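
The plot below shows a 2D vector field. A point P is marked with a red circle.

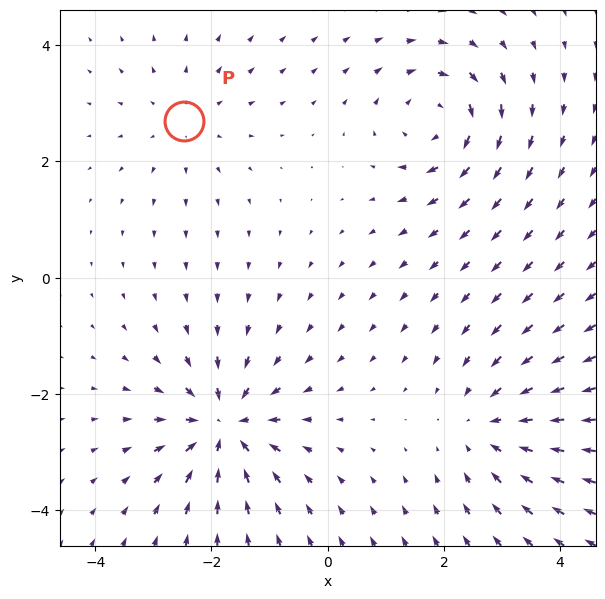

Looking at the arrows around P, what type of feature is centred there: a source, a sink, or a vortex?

At P (-2.5, 2.7) the arrows spread outward. Divergence about +2, curl ≈0 — positive divergence with near-zero curl is a source.

source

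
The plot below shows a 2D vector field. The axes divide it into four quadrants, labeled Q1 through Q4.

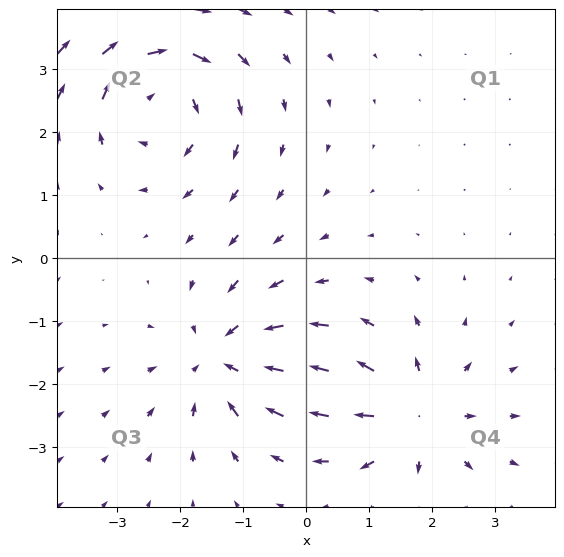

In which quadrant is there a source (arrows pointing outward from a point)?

The source sits at approximately (1.7, -2.5), which lies in quadrant Q4. The divergence there is about +4, positive as expected for a source.

Q4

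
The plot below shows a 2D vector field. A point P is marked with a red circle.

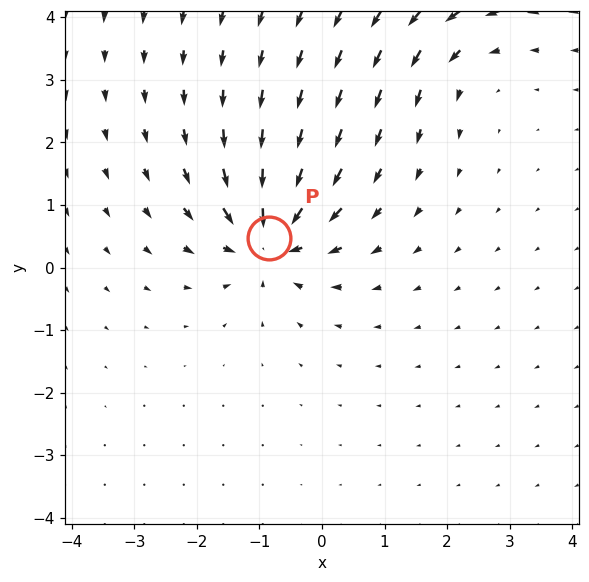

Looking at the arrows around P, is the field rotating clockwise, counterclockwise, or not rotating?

not rotating

Near P at (-0.9, 0.5) the arrows show no circulation. The curl there is ≈0.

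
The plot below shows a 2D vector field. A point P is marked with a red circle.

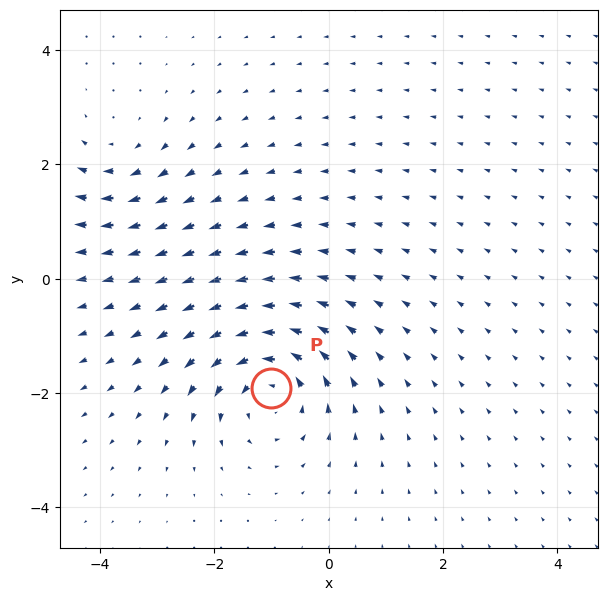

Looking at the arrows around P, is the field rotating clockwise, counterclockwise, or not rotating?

Near P at (-1.0, -1.9) the arrows circulate counterclockwise. The curl (z-component) there is about +5; positive curl means counterclockwise rotation.

counterclockwise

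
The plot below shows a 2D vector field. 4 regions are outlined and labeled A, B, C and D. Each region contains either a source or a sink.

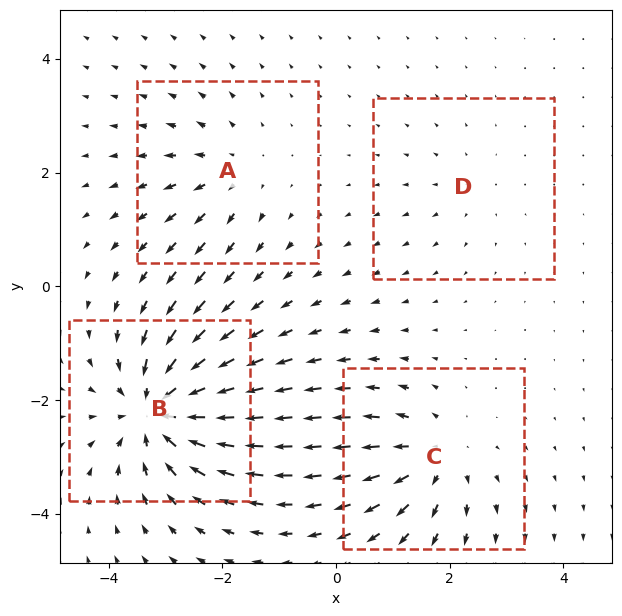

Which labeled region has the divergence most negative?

B

Divergence at each region's feature centre — A: about +4, B: about -8, C: about +5, D: about +2. Region B is most negative.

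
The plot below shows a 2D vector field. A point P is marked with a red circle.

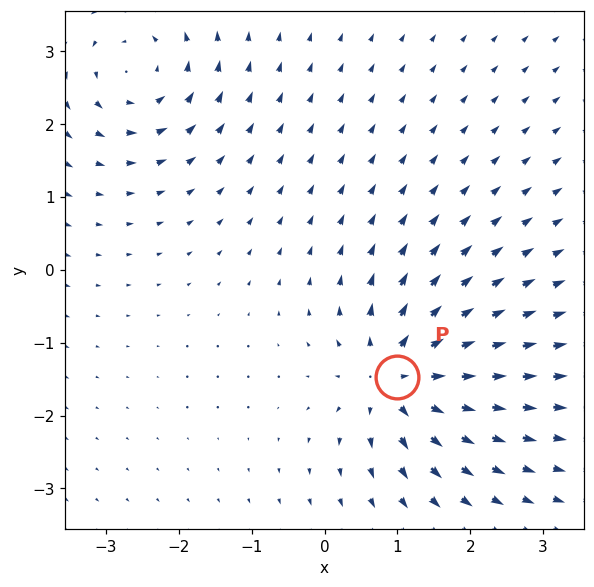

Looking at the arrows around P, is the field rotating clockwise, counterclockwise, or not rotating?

Near P at (1.0, -1.5) the arrows show no circulation. The curl there is ≈0.

not rotating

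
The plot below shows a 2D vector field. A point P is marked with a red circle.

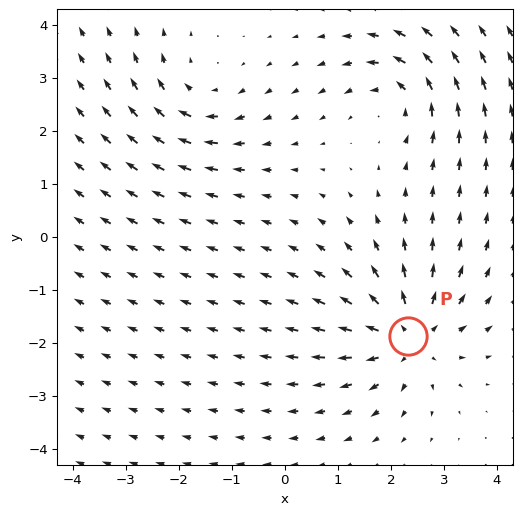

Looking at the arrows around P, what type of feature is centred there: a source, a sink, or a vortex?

source

At P (2.3, -1.9) the arrows spread outward. Divergence about +4, curl ≈0 — positive divergence with near-zero curl is a source.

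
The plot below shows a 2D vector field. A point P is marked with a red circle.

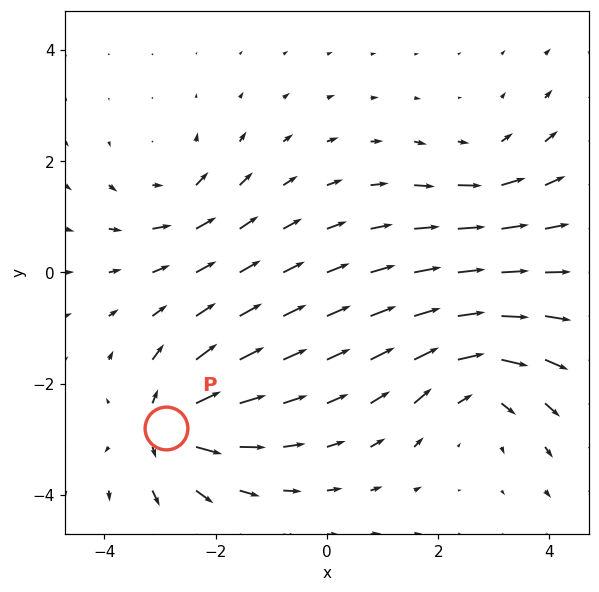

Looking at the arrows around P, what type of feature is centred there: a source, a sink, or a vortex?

At P (-2.9, -2.8) the arrows spread outward. Divergence about +7, curl ≈0 — positive divergence with near-zero curl is a source.

source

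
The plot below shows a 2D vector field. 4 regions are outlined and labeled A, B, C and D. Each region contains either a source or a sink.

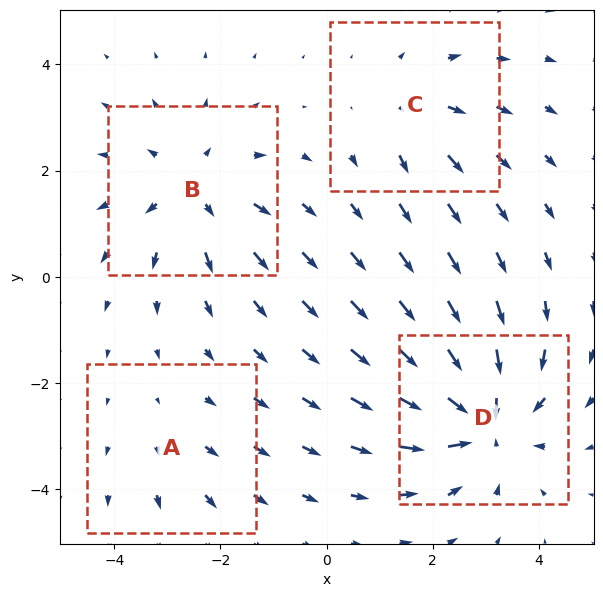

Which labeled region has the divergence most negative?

Divergence at each region's feature centre — A: about +2, B: about +4, C: about +3, D: about -6. Region D is most negative.

D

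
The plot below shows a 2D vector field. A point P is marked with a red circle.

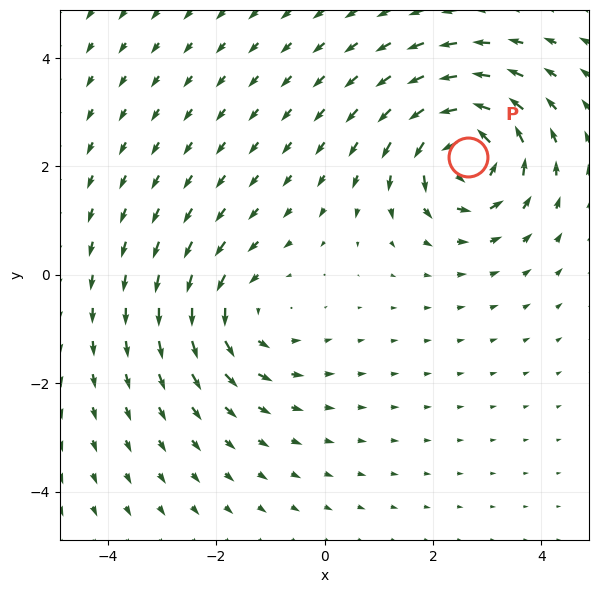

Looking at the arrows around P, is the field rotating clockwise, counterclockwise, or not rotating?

counterclockwise

Near P at (2.6, 2.2) the arrows circulate counterclockwise. The curl (z-component) there is about +5; positive curl means counterclockwise rotation.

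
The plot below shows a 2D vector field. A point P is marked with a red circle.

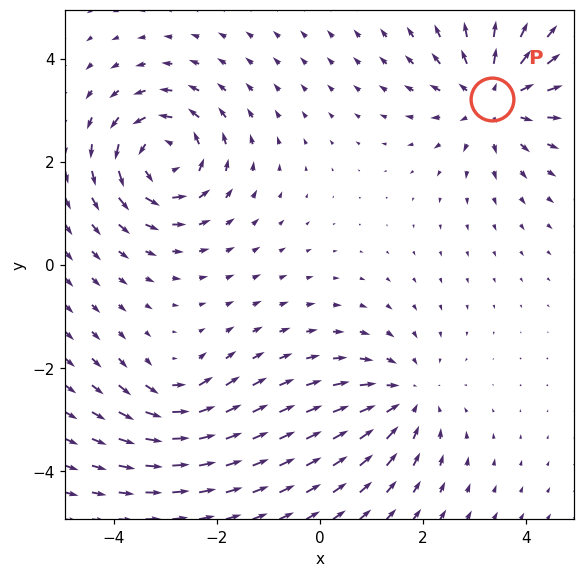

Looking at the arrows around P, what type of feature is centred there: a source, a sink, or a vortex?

source

At P (3.4, 3.2) the arrows spread outward. Divergence about +5, curl ≈0 — positive divergence with near-zero curl is a source.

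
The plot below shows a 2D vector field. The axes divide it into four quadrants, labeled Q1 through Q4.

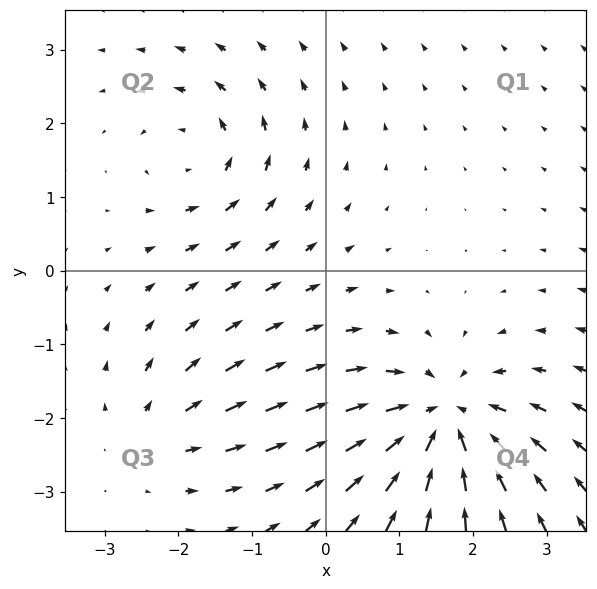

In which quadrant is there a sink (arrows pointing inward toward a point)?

Q4

The sink sits at approximately (1.6, -2.0), which lies in quadrant Q4. The divergence there is about -6, negative as expected for a sink.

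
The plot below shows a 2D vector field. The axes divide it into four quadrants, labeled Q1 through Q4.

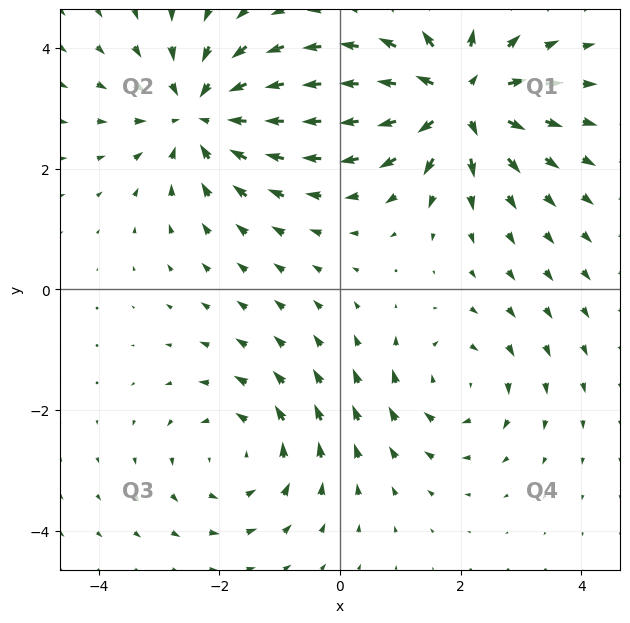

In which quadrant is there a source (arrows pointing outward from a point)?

The source sits at approximately (2.0, 3.2), which lies in quadrant Q1. The divergence there is about +6, positive as expected for a source.

Q1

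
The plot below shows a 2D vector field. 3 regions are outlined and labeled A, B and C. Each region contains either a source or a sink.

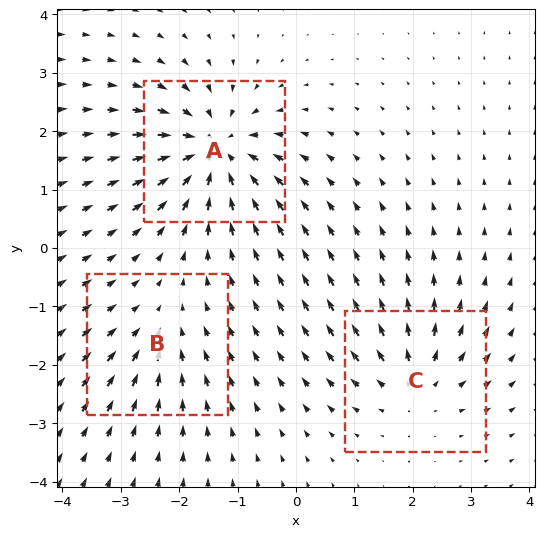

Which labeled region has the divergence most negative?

A

Divergence at each region's feature centre — A: about -6, B: about -2, C: about +4. Region A is most negative.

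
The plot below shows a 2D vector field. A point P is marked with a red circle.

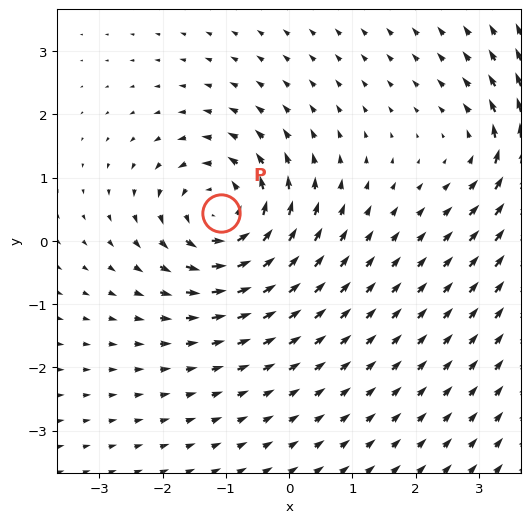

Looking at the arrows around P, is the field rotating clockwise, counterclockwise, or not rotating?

counterclockwise

Near P at (-1.1, 0.4) the arrows circulate counterclockwise. The curl (z-component) there is about +5; positive curl means counterclockwise rotation.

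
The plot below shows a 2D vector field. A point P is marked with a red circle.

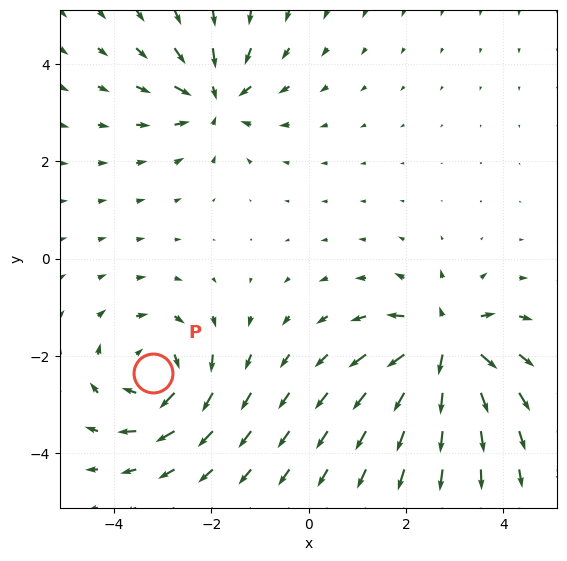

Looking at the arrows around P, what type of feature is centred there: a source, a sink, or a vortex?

At P (-3.2, -2.4) the arrows circulate clockwise. Divergence ≈0, curl about -5 — near-zero divergence with nonzero curl is a vortex.

vortex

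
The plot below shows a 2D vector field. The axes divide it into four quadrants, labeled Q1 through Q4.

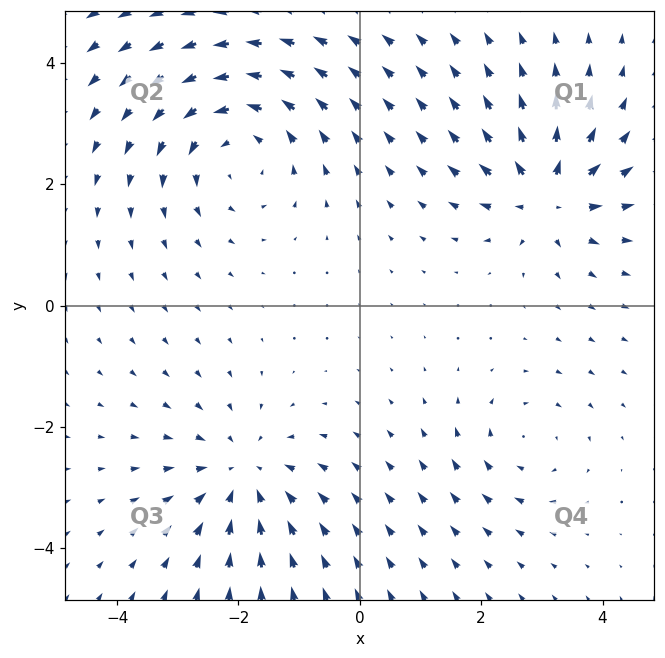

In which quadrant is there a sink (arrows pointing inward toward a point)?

Q3

The sink sits at approximately (-1.9, -2.8), which lies in quadrant Q3. The divergence there is about -3, negative as expected for a sink.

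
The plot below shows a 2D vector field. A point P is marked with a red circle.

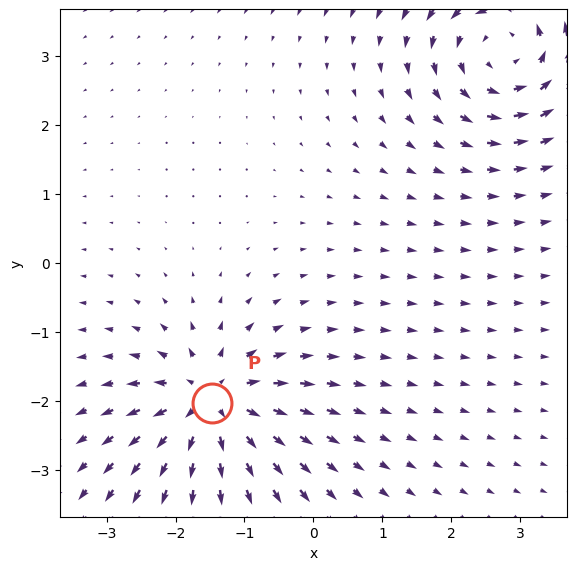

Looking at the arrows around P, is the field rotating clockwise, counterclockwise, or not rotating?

not rotating

Near P at (-1.5, -2.0) the arrows show no circulation. The curl there is ≈0.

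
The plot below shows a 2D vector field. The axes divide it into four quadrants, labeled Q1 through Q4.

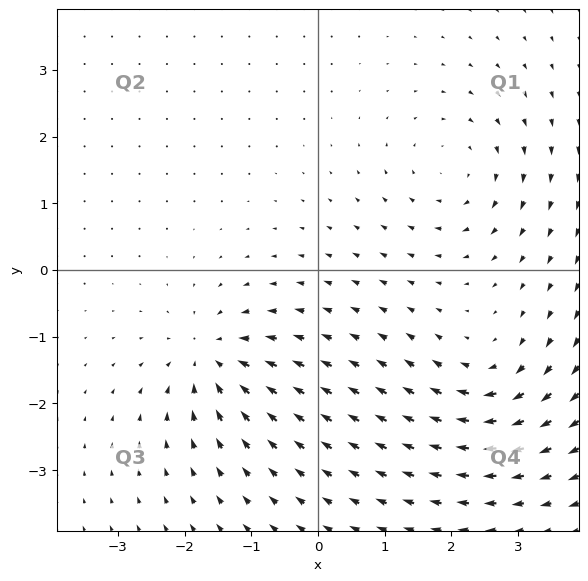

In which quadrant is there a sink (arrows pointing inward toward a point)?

Q3

The sink sits at approximately (-1.6, -1.3), which lies in quadrant Q3. The divergence there is about -6, negative as expected for a sink.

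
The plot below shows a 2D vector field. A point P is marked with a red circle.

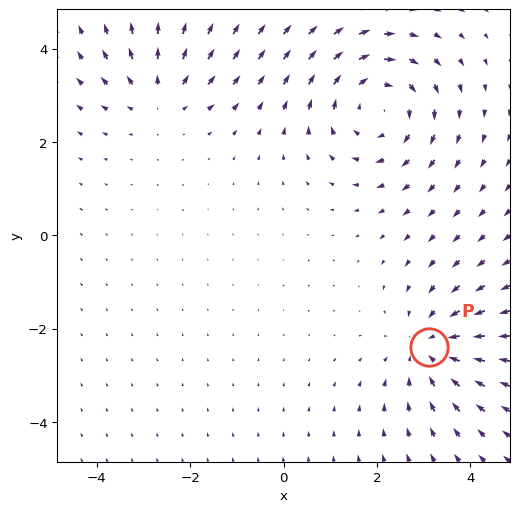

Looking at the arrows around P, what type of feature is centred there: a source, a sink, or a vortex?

sink

At P (3.1, -2.4) the arrows converge inward. Divergence about -3, curl ≈0 — negative divergence with near-zero curl is a sink.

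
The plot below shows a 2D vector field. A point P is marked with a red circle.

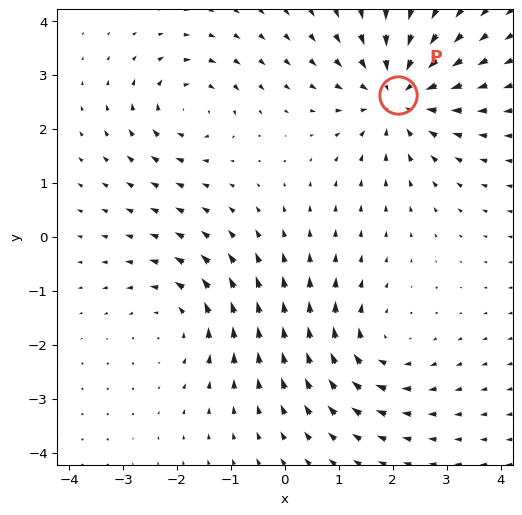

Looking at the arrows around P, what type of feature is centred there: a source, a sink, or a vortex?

At P (2.1, 2.6) the arrows converge inward. Divergence about -5, curl ≈0 — negative divergence with near-zero curl is a sink.

sink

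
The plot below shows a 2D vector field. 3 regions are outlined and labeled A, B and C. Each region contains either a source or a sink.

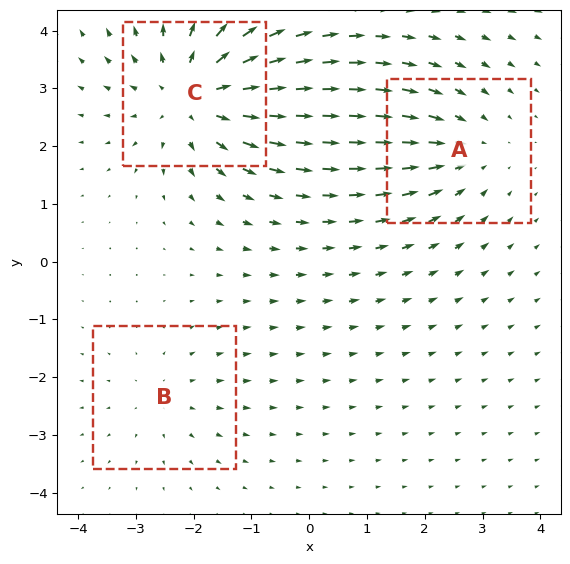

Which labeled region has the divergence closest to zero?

Divergence at each region's feature centre — A: about -3, B: about +2, C: about +4. Region B is closest to zero.

B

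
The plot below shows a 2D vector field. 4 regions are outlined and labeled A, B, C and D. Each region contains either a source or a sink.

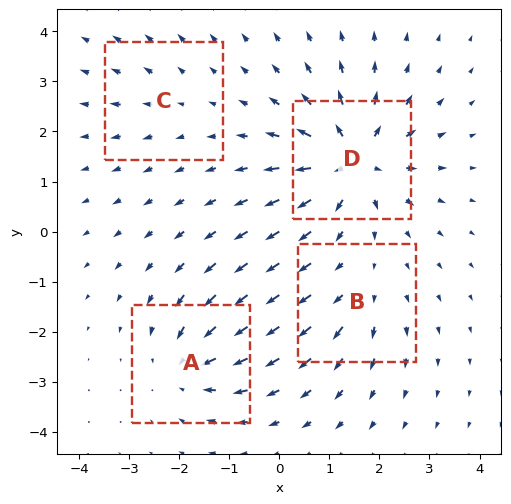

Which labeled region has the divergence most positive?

Divergence at each region's feature centre — A: about -5, B: about +3, C: about +2, D: about +8. Region D is most positive.

D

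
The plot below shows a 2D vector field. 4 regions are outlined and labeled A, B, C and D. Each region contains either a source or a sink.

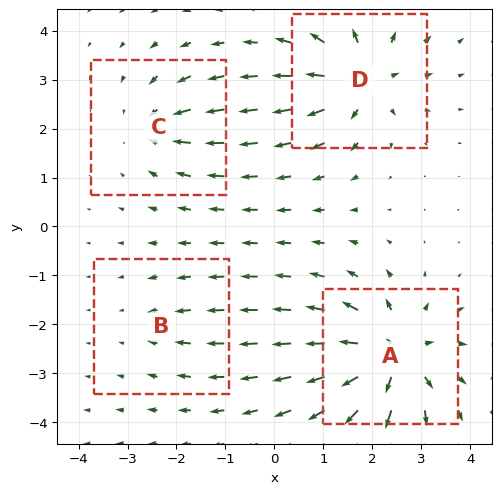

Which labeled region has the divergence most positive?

Divergence at each region's feature centre — A: about +8, B: about -2, C: about -4, D: about +7. Region A is most positive.

A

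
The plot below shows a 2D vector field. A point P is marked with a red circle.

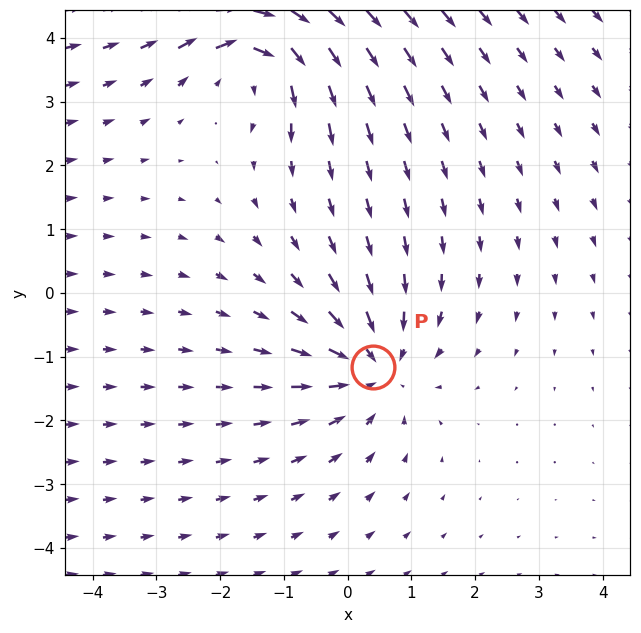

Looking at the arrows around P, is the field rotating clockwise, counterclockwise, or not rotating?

Near P at (0.4, -1.2) the arrows show no circulation. The curl there is ≈0.

not rotating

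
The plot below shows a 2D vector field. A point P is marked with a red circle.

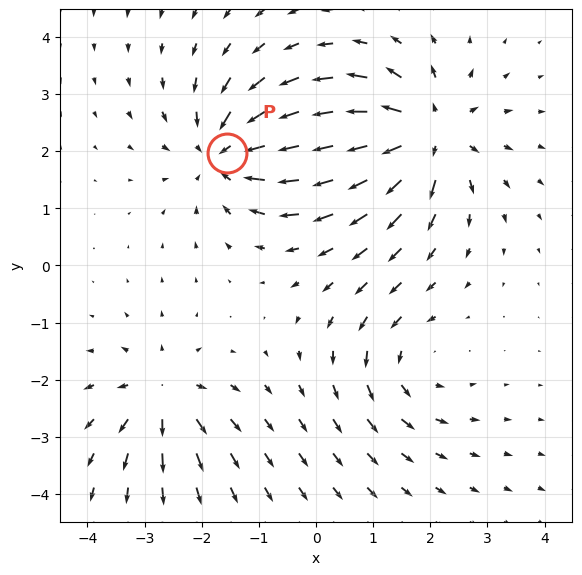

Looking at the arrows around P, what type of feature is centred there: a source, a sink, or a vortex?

sink

At P (-1.6, 2.0) the arrows converge inward. Divergence about -5, curl ≈0 — negative divergence with near-zero curl is a sink.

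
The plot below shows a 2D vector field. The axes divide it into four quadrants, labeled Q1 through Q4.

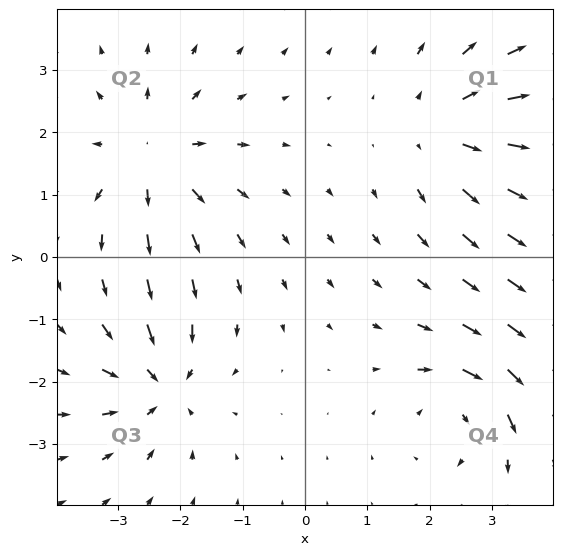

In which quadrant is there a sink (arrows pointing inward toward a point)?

Q3

The sink sits at approximately (-2.3, -2.1), which lies in quadrant Q3. The divergence there is about -6, negative as expected for a sink.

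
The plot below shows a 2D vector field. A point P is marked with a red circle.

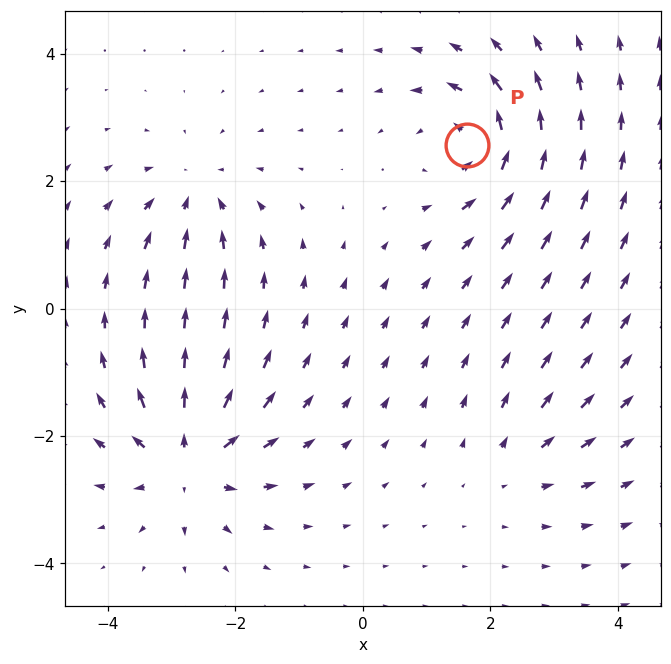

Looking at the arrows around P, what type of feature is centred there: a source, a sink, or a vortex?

At P (1.6, 2.6) the arrows circulate counterclockwise. Divergence ≈0, curl about +6 — near-zero divergence with nonzero curl is a vortex.

vortex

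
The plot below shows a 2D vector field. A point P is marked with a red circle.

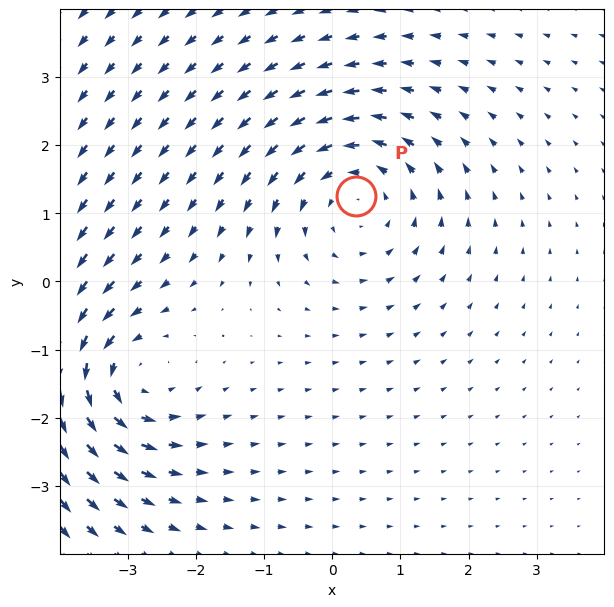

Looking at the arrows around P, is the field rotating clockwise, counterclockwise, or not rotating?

Near P at (0.3, 1.3) the arrows circulate counterclockwise. The curl (z-component) there is about +3; positive curl means counterclockwise rotation.

counterclockwise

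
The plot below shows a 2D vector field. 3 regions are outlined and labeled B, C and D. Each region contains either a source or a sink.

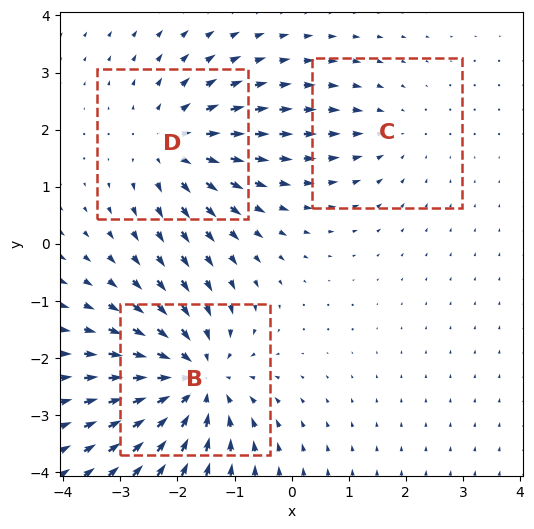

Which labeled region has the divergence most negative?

Divergence at each region's feature centre — B: about -5, C: about -2, D: about +3. Region B is most negative.

B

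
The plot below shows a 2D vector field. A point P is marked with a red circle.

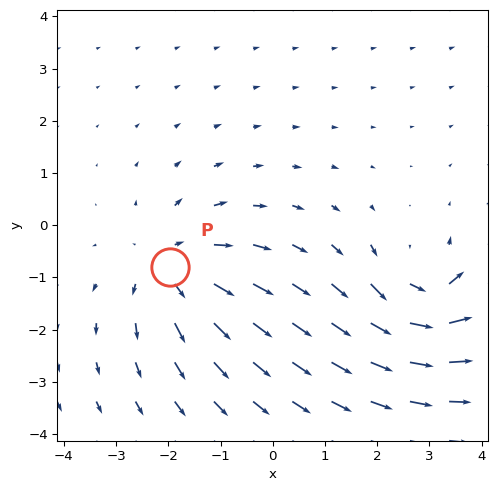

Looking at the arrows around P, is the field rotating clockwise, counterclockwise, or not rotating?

Near P at (-2.0, -0.8) the arrows show no circulation. The curl there is ≈0.

not rotating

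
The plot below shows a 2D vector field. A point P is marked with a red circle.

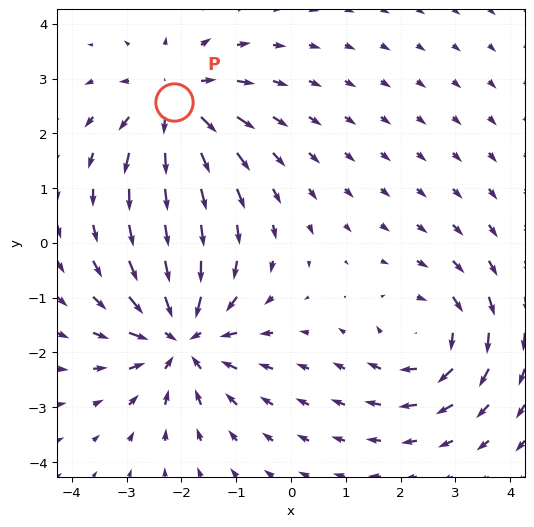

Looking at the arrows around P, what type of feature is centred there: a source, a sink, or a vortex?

At P (-2.1, 2.6) the arrows spread outward. Divergence about +4, curl ≈0 — positive divergence with near-zero curl is a source.

source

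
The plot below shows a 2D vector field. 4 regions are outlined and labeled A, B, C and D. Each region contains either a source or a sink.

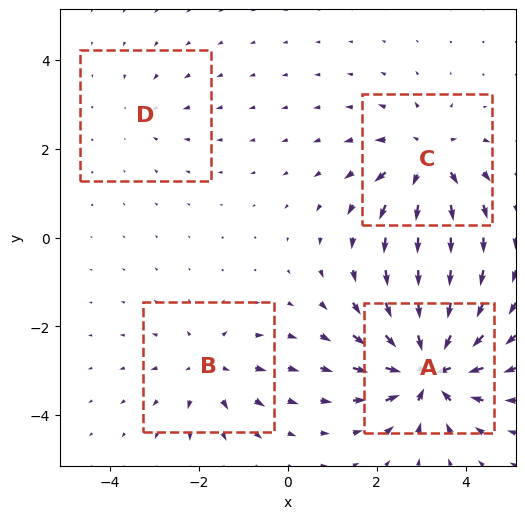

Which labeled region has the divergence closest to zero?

Divergence at each region's feature centre — A: about -8, B: about +4, C: about +5, D: about -2. Region D is closest to zero.

D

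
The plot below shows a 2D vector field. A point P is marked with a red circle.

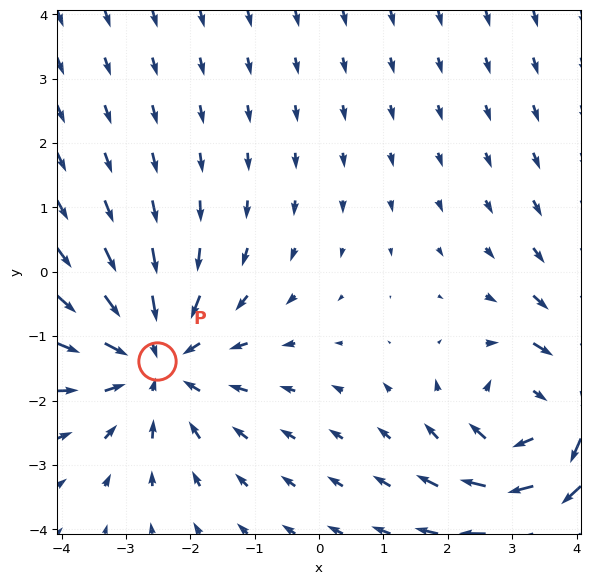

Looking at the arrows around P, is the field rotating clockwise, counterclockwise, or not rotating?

Near P at (-2.5, -1.4) the arrows show no circulation. The curl there is ≈0.

not rotating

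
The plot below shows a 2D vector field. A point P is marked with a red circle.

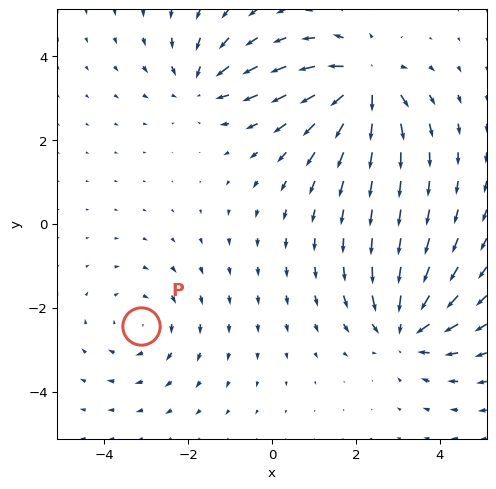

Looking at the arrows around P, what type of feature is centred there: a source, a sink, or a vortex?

vortex

At P (-3.1, -2.4) the arrows circulate clockwise. Divergence ≈0, curl about -3 — near-zero divergence with nonzero curl is a vortex.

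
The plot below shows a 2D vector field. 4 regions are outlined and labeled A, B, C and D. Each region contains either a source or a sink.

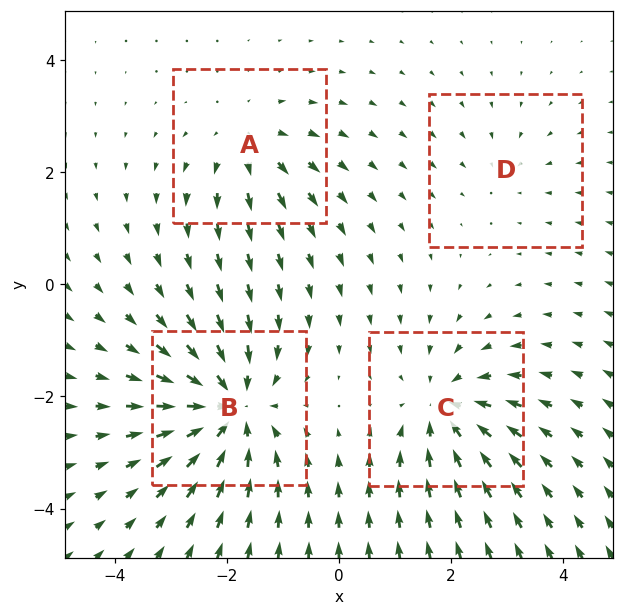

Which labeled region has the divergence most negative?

Divergence at each region's feature centre — A: about +3, B: about -7, C: about -5, D: about -2. Region B is most negative.

B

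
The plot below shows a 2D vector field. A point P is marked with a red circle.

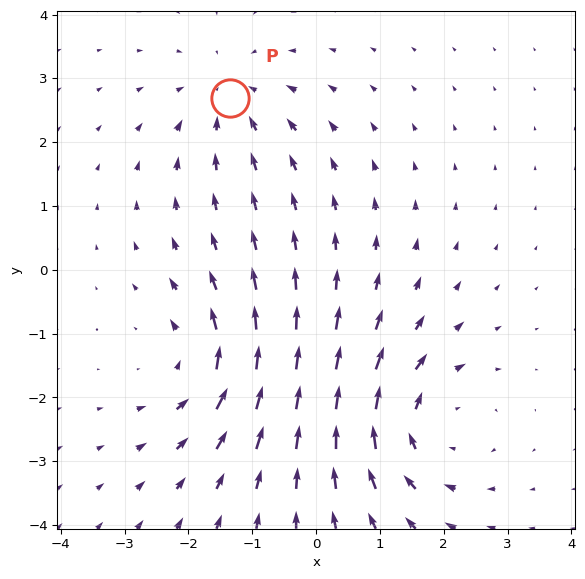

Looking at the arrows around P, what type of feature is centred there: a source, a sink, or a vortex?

sink

At P (-1.4, 2.7) the arrows converge inward. Divergence about -3, curl ≈0 — negative divergence with near-zero curl is a sink.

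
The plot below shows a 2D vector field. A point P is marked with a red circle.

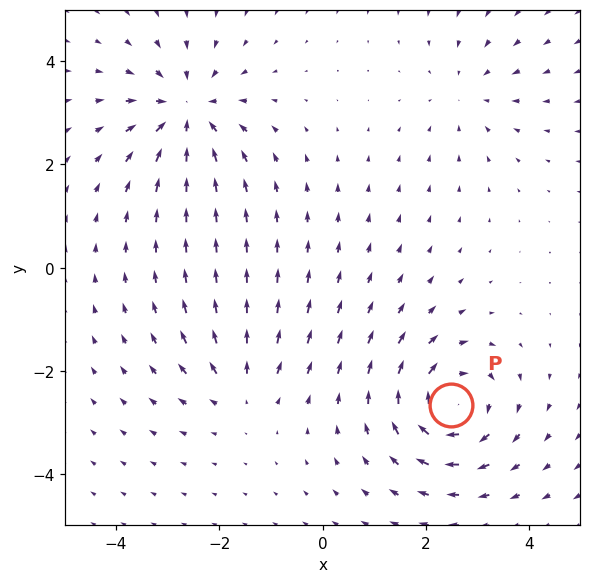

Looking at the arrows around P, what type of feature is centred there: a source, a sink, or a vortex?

At P (2.5, -2.7) the arrows circulate clockwise. Divergence ≈0, curl about -6 — near-zero divergence with nonzero curl is a vortex.

vortex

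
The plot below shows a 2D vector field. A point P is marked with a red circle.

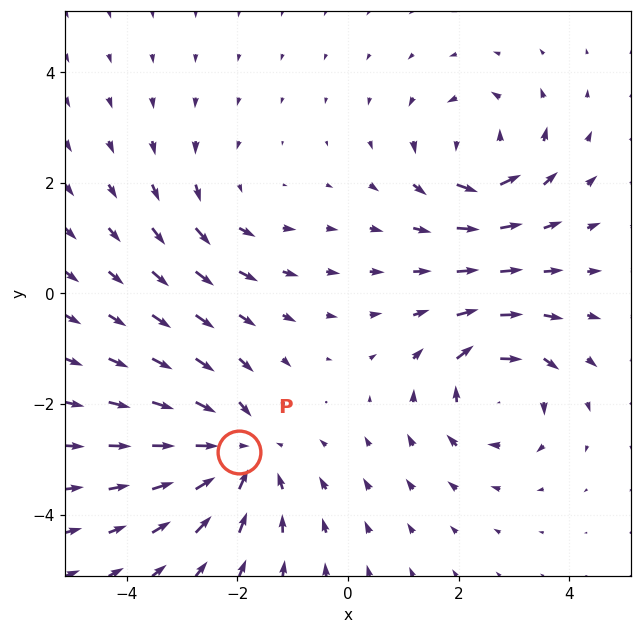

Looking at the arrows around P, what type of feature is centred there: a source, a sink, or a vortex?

At P (-2.0, -2.9) the arrows converge inward. Divergence about -4, curl ≈0 — negative divergence with near-zero curl is a sink.

sink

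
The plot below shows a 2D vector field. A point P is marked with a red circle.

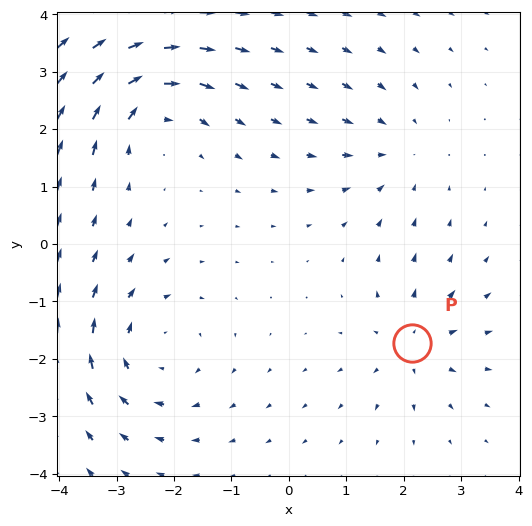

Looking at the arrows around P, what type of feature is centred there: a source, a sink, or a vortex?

source

At P (2.1, -1.7) the arrows spread outward. Divergence about +4, curl ≈0 — positive divergence with near-zero curl is a source.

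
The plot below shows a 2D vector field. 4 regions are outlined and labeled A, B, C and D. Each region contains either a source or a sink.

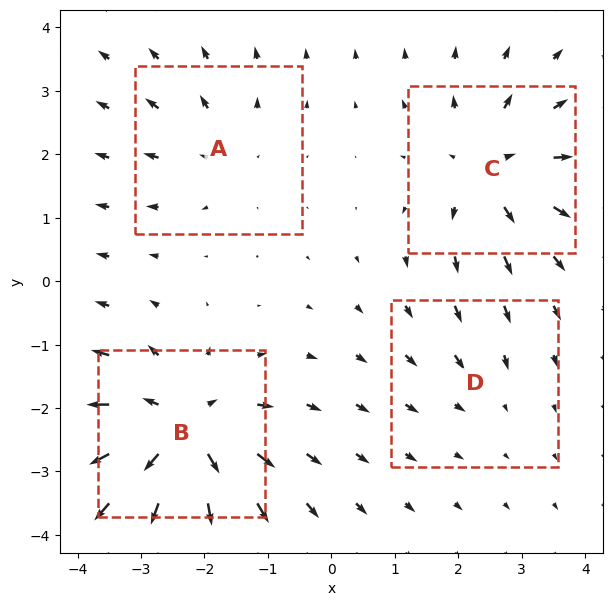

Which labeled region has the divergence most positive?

Divergence at each region's feature centre — A: about +3, B: about +8, C: about +6, D: about -2. Region B is most positive.

B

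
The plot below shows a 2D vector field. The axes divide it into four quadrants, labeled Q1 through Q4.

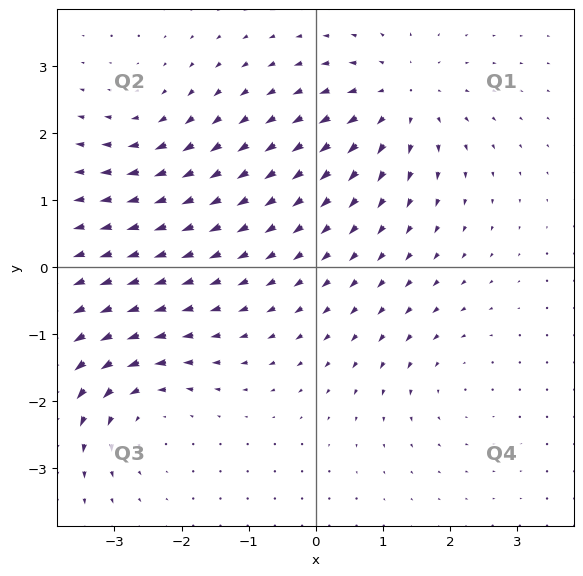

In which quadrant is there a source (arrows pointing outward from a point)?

Q1

The source sits at approximately (1.3, 2.5), which lies in quadrant Q1. The divergence there is about +5, positive as expected for a source.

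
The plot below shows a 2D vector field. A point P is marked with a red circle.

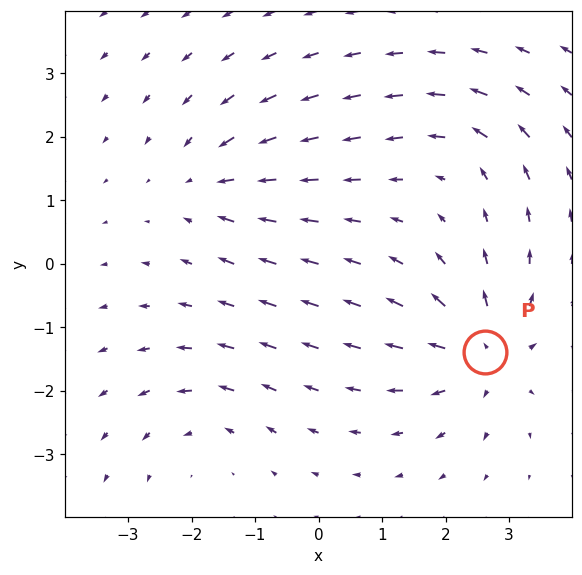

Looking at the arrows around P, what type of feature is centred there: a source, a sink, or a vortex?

At P (2.6, -1.4) the arrows spread outward. Divergence about +5, curl ≈0 — positive divergence with near-zero curl is a source.

source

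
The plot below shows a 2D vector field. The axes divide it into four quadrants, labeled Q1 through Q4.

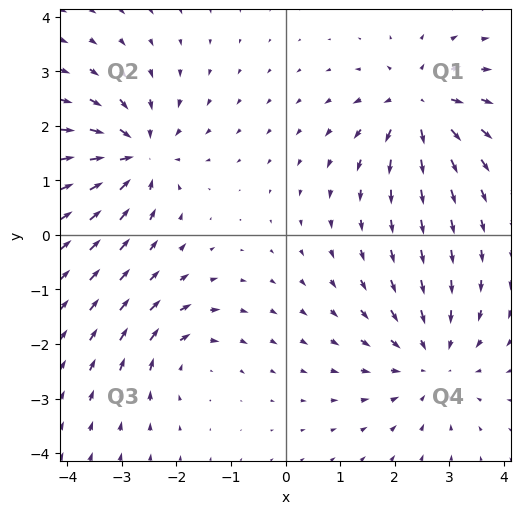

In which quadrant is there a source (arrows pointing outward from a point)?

Q1

The source sits at approximately (2.4, 2.4), which lies in quadrant Q1. The divergence there is about +6, positive as expected for a source.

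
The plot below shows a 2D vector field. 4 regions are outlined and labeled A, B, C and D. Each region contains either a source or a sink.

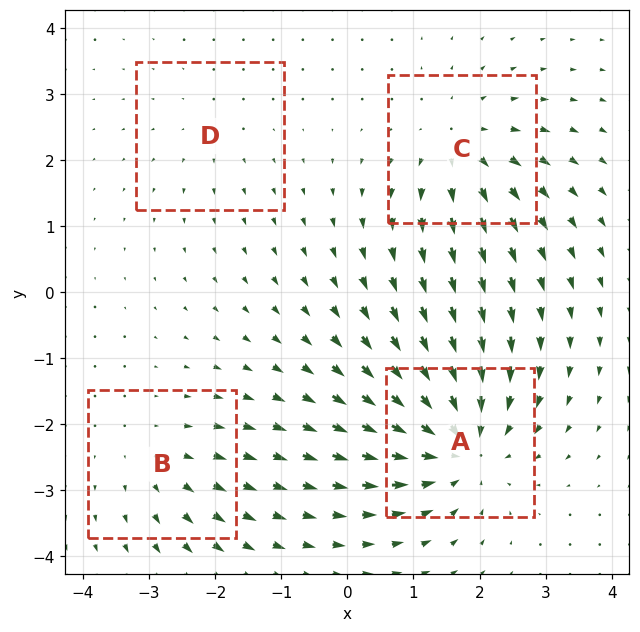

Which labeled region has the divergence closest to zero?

Divergence at each region's feature centre — A: about -7, B: about +3, C: about +5, D: about +2. Region D is closest to zero.

D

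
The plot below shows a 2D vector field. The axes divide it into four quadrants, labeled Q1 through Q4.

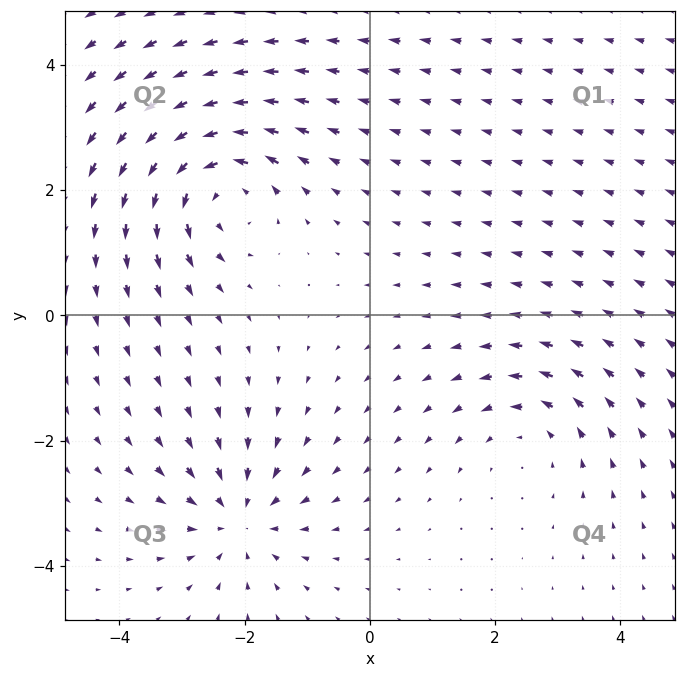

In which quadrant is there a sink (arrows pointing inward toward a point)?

Q3

The sink sits at approximately (-2.1, -3.2), which lies in quadrant Q3. The divergence there is about -5, negative as expected for a sink.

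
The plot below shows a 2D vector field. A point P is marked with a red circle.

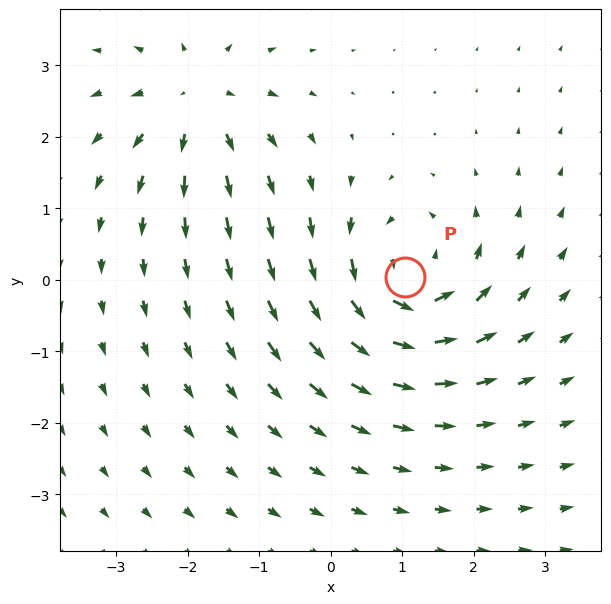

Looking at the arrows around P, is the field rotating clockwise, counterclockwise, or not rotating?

Near P at (1.0, 0.0) the arrows circulate counterclockwise. The curl (z-component) there is about +5; positive curl means counterclockwise rotation.

counterclockwise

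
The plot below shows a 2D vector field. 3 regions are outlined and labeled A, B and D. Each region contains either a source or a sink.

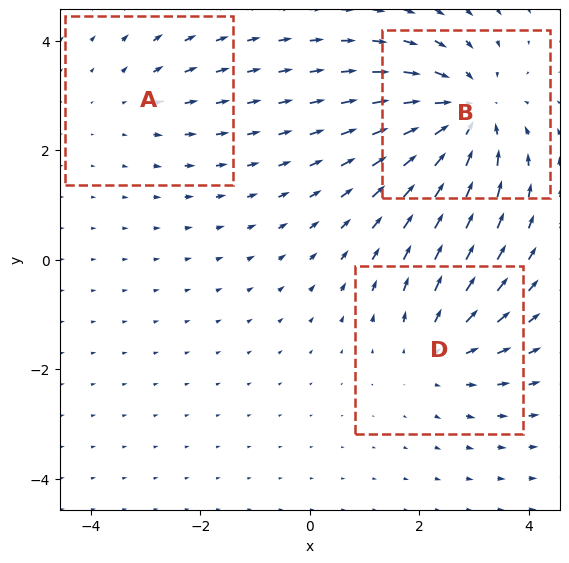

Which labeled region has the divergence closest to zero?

A

Divergence at each region's feature centre — A: about +2, B: about -4, D: about +3. Region A is closest to zero.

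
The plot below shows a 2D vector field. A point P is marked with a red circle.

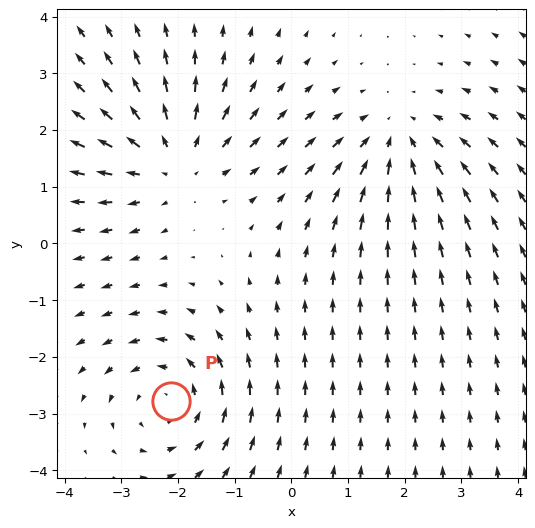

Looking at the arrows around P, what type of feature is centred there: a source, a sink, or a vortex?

At P (-2.1, -2.8) the arrows circulate counterclockwise. Divergence ≈0, curl about +4 — near-zero divergence with nonzero curl is a vortex.

vortex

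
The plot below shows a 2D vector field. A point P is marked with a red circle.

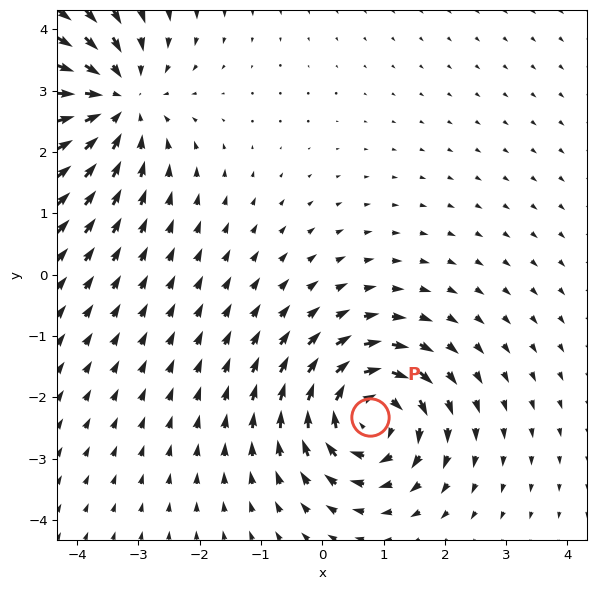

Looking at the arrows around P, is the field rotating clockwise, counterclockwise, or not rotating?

Near P at (0.8, -2.3) the arrows circulate clockwise. The curl (z-component) there is about -5; negative curl means clockwise rotation.

clockwise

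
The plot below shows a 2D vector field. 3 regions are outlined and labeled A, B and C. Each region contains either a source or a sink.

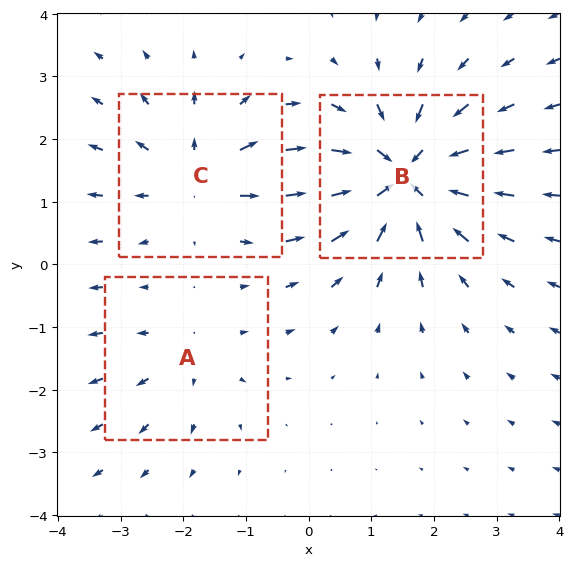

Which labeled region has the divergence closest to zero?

Divergence at each region's feature centre — A: about +2, B: about -5, C: about +3. Region A is closest to zero.

A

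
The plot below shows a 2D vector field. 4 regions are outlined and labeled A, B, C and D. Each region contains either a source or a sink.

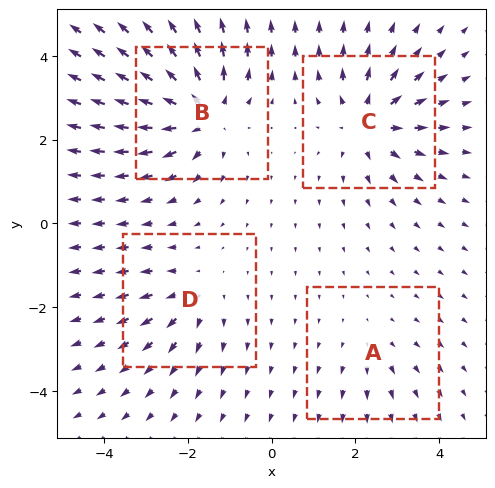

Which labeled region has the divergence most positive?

Divergence at each region's feature centre — A: about +2, B: about +7, C: about +6, D: about +4. Region B is most positive.

B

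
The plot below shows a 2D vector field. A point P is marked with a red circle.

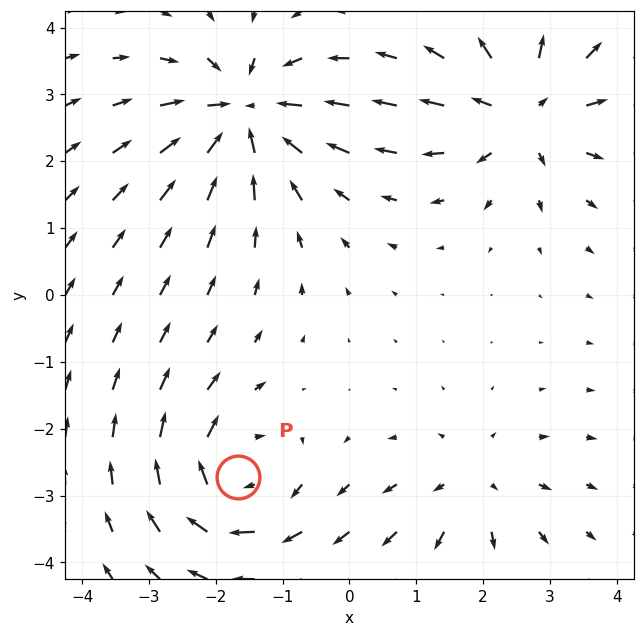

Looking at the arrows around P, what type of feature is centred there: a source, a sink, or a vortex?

vortex

At P (-1.7, -2.7) the arrows circulate clockwise. Divergence ≈0, curl about -5 — near-zero divergence with nonzero curl is a vortex.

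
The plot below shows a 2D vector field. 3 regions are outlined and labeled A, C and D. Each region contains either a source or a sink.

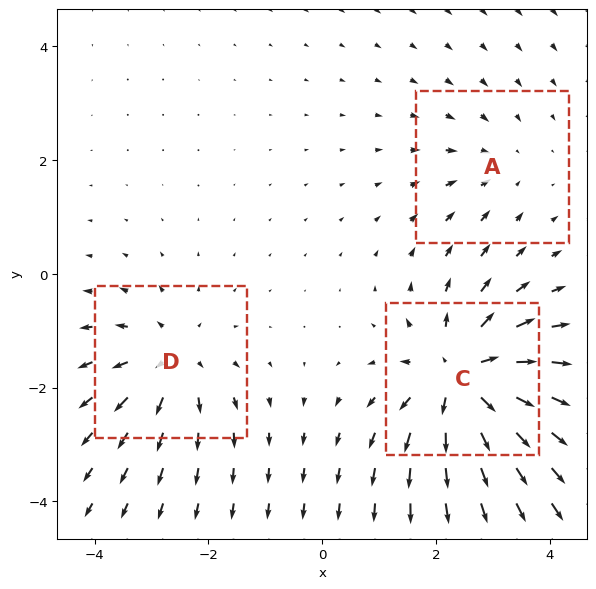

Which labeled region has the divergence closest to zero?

A

Divergence at each region's feature centre — A: about -2, C: about +6, D: about +4. Region A is closest to zero.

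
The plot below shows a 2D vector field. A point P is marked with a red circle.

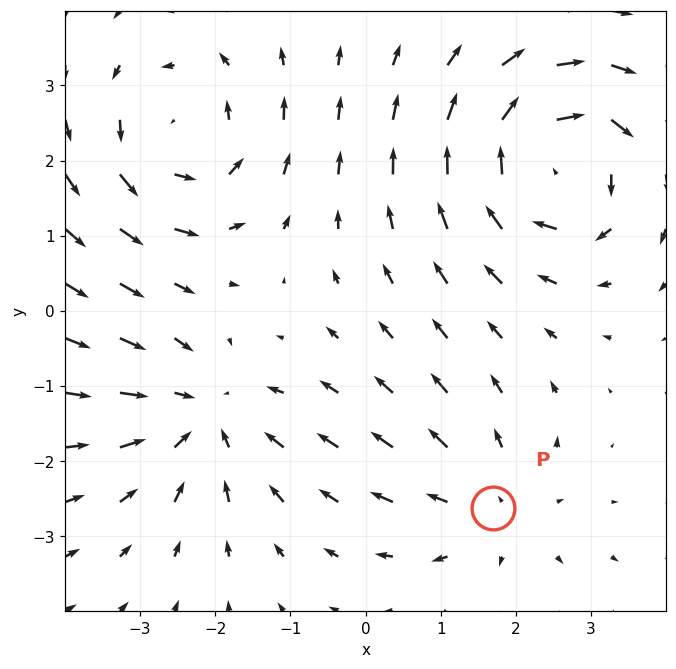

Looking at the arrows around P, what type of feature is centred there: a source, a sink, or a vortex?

At P (1.7, -2.6) the arrows spread outward. Divergence about +3, curl ≈0 — positive divergence with near-zero curl is a source.

source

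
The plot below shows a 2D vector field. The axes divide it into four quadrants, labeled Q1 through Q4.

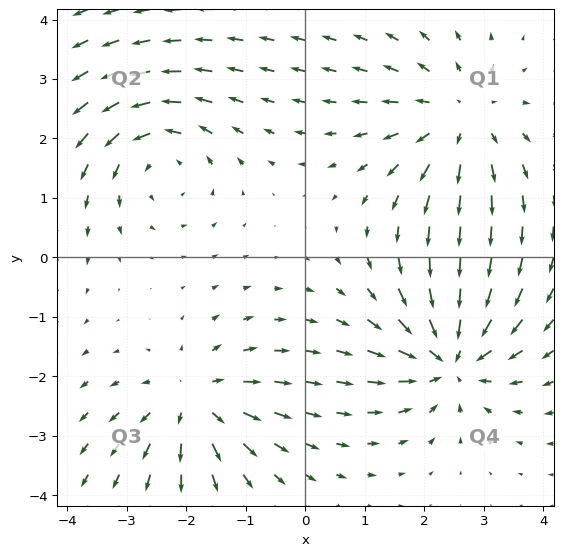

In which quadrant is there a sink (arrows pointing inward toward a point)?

Q4

The sink sits at approximately (2.4, -1.7), which lies in quadrant Q4. The divergence there is about -5, negative as expected for a sink.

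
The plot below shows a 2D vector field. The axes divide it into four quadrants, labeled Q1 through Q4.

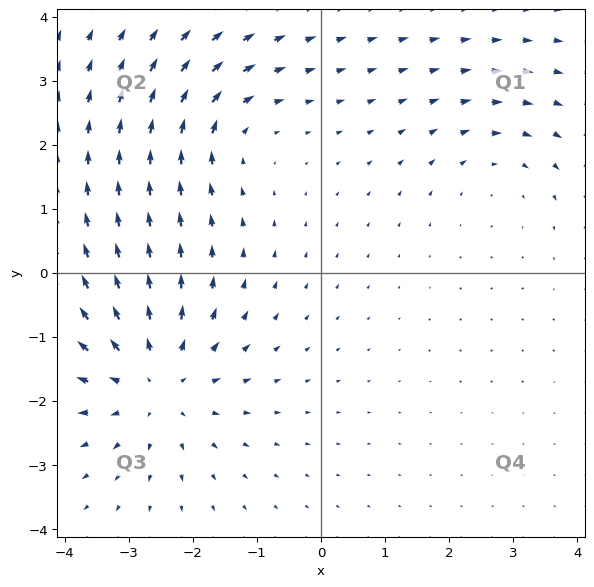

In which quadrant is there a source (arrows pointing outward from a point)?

The source sits at approximately (-2.6, -1.7), which lies in quadrant Q3. The divergence there is about +4, positive as expected for a source.

Q3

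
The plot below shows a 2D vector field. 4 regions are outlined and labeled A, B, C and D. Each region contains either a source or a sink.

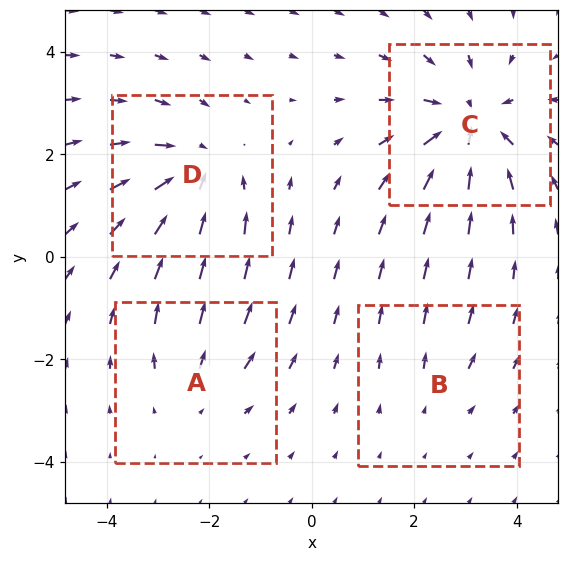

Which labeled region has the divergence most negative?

C

Divergence at each region's feature centre — A: about +3, B: about +2, C: about -6, D: about -5. Region C is most negative.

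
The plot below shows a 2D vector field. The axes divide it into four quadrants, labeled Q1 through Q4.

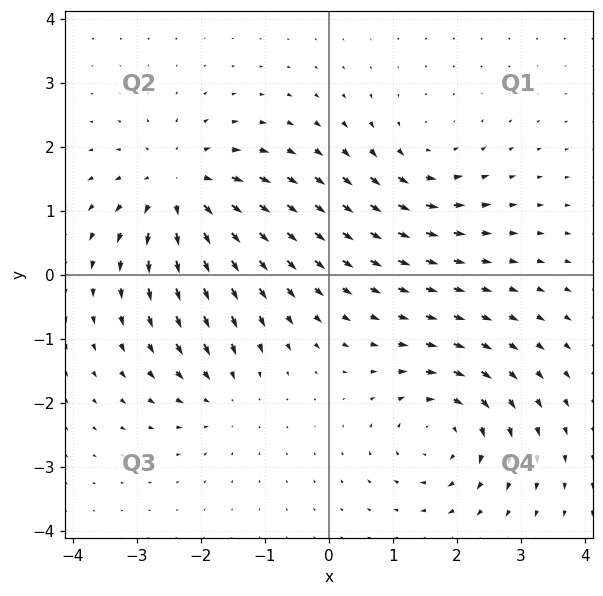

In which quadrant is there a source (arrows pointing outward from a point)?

Q2

The source sits at approximately (-2.3, 1.3), which lies in quadrant Q2. The divergence there is about +5, positive as expected for a source.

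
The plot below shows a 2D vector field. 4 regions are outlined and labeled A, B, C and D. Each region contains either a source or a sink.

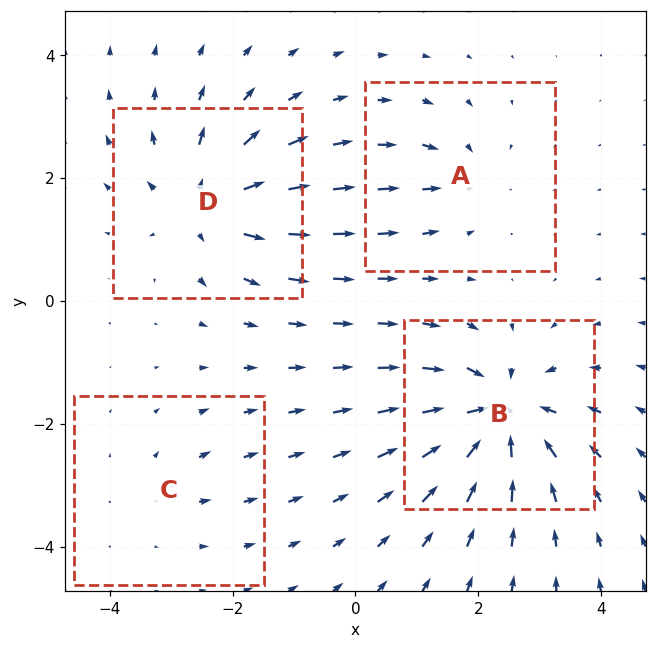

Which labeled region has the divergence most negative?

Divergence at each region's feature centre — A: about -4, B: about -8, C: about +2, D: about +6. Region B is most negative.

B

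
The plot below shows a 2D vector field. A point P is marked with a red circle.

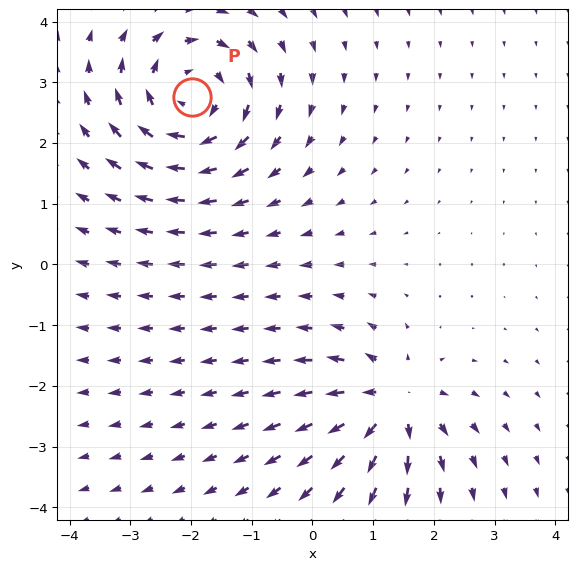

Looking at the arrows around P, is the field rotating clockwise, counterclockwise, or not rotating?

Near P at (-2.0, 2.7) the arrows circulate clockwise. The curl (z-component) there is about -4; negative curl means clockwise rotation.

clockwise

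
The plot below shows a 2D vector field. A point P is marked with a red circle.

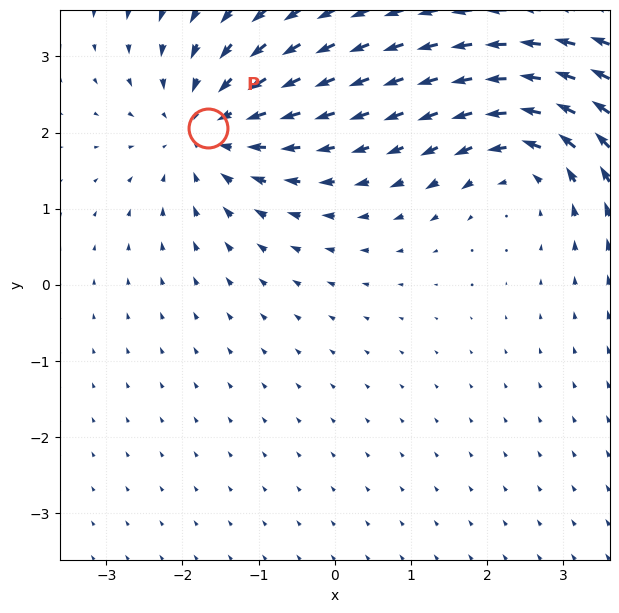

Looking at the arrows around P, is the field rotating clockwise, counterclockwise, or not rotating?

not rotating

Near P at (-1.7, 2.1) the arrows show no circulation. The curl there is ≈0.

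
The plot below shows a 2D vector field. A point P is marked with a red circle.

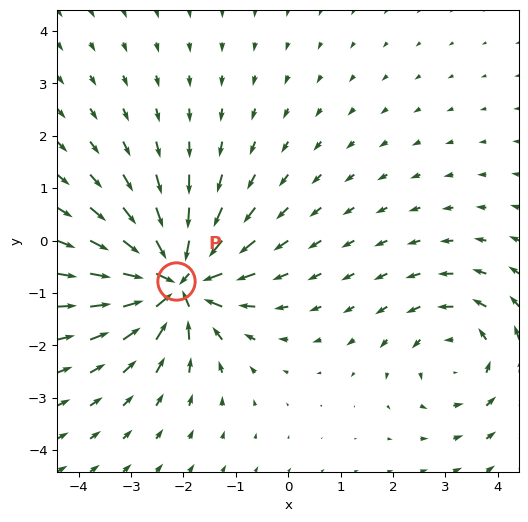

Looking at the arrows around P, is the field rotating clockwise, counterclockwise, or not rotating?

not rotating

Near P at (-2.1, -0.8) the arrows show no circulation. The curl there is ≈0.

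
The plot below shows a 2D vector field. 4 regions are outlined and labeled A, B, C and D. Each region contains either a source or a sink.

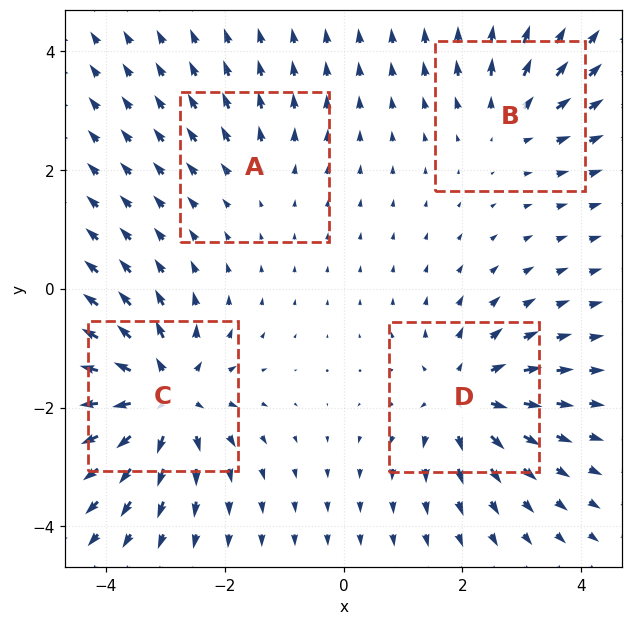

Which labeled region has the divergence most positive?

C

Divergence at each region's feature centre — A: about +2, B: about +4, C: about +8, D: about +6. Region C is most positive.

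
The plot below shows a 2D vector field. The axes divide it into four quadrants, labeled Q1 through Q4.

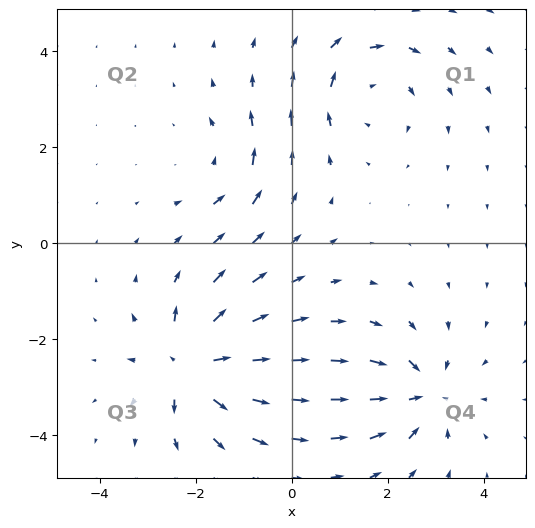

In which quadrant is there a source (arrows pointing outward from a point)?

The source sits at approximately (-2.1, -2.5), which lies in quadrant Q3. The divergence there is about +7, positive as expected for a source.

Q3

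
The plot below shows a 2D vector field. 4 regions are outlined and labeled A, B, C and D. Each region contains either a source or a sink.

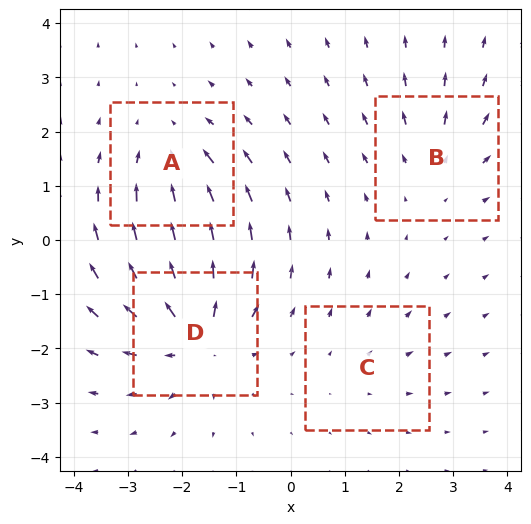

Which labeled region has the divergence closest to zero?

C

Divergence at each region's feature centre — A: about -4, B: about +3, C: about +2, D: about +7. Region C is closest to zero.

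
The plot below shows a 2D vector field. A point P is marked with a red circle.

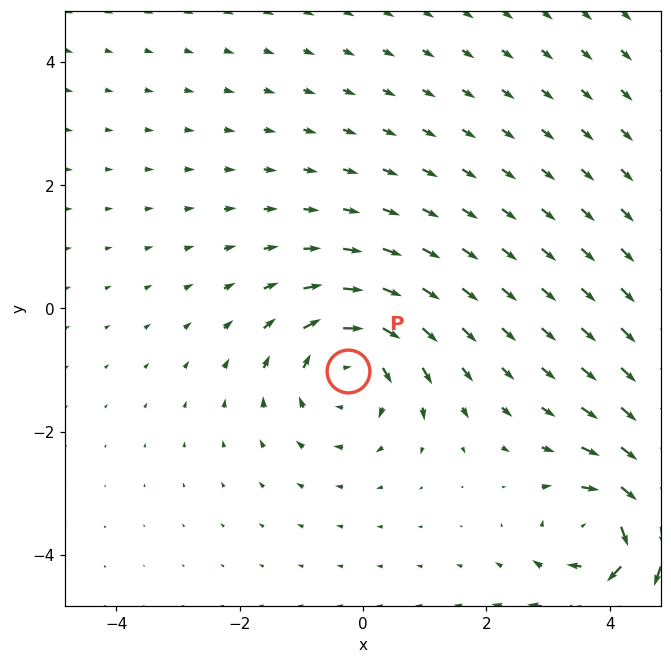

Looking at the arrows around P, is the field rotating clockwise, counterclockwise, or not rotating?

clockwise

Near P at (-0.2, -1.0) the arrows circulate clockwise. The curl (z-component) there is about -4; negative curl means clockwise rotation.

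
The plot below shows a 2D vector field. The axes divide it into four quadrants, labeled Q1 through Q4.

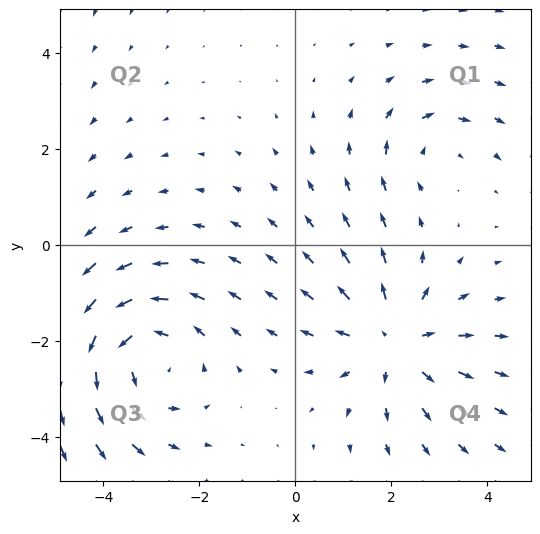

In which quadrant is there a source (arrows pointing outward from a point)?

Q4

The source sits at approximately (2.1, -2.0), which lies in quadrant Q4. The divergence there is about +3, positive as expected for a source.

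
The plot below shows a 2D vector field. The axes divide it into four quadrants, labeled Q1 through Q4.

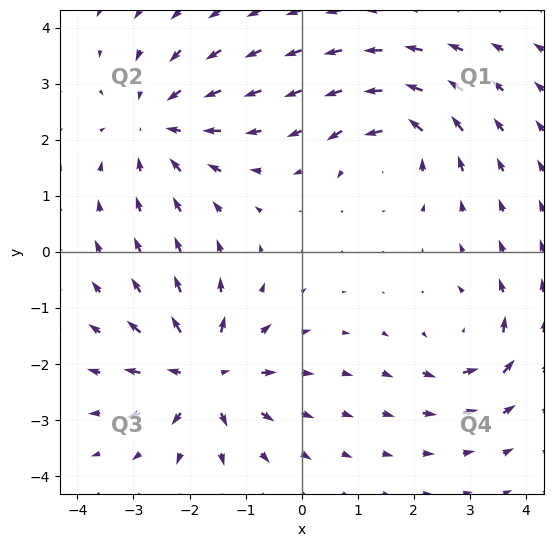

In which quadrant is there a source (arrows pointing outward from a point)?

The source sits at approximately (-1.7, -2.2), which lies in quadrant Q3. The divergence there is about +6, positive as expected for a source.

Q3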